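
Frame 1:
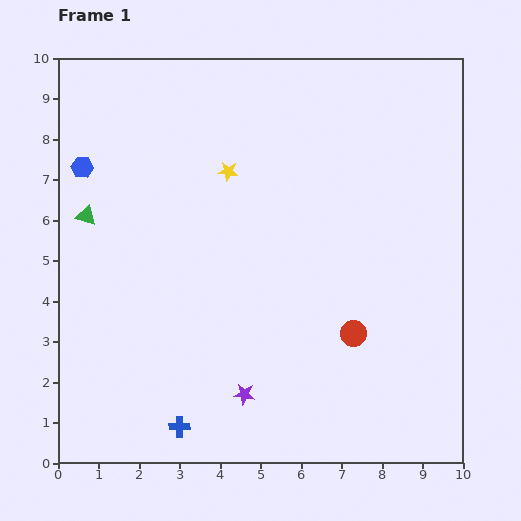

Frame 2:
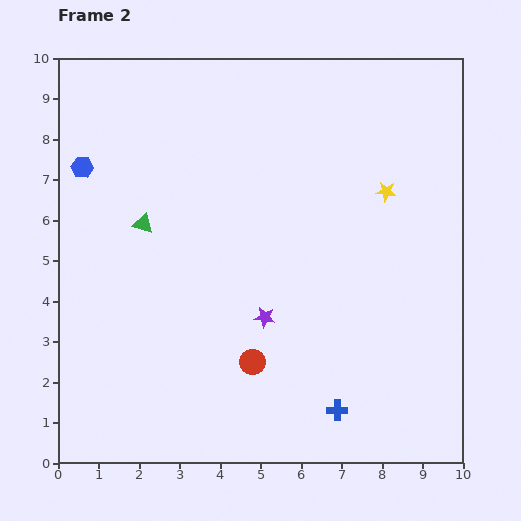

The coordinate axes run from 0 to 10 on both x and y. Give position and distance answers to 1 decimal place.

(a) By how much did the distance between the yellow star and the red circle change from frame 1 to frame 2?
+0.2

Distance in frame 1: 5.1. Distance in frame 2: 5.3.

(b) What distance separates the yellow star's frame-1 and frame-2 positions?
3.9

The yellow star moved from (4.2, 7.2) to (8.1, 6.7), a distance of √(3.9² + 0.5²) ≈ 3.9.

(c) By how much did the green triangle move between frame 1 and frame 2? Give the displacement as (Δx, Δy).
(1.4, -0.2)

The green triangle was at (0.7, 6.1) in frame 1 and (2.1, 5.9) in frame 2.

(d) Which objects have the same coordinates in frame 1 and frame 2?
the blue hexagon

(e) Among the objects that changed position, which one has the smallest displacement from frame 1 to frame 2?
the green triangle

(moved 1.4)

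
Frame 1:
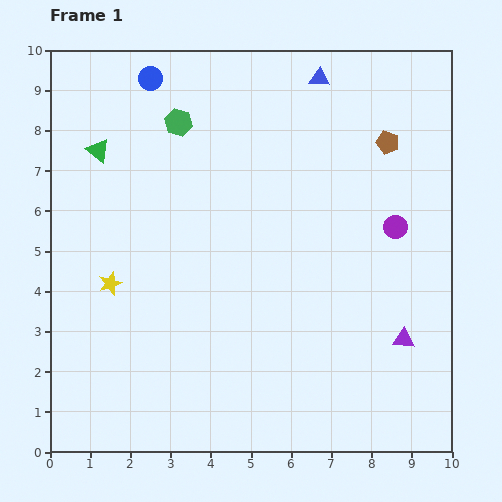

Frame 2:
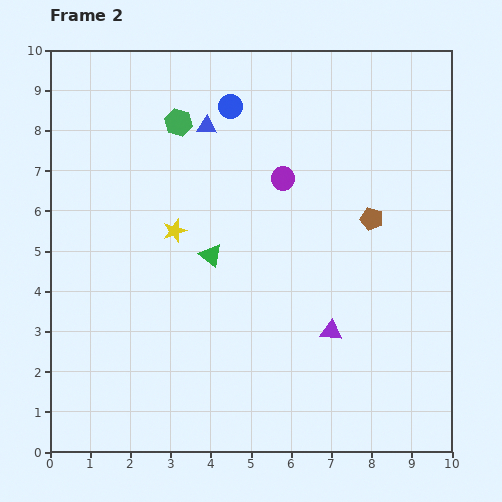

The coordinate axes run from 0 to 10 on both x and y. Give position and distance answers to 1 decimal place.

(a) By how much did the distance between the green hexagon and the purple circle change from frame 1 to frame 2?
-3.0

Distance in frame 1: 6.0. Distance in frame 2: 3.0.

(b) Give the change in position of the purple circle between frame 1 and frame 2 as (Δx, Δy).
(-2.8, 1.2)

The purple circle was at (8.6, 5.6) in frame 1 and (5.8, 6.8) in frame 2.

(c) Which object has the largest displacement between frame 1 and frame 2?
the green triangle

(moved 3.8; next 3.0)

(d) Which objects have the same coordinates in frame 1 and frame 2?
the green hexagon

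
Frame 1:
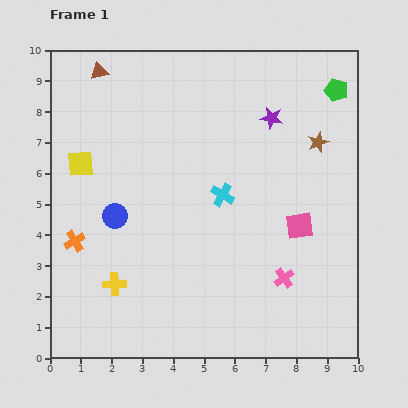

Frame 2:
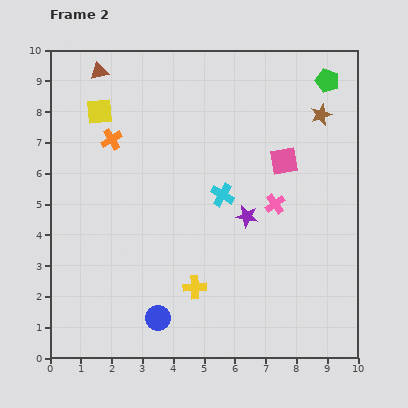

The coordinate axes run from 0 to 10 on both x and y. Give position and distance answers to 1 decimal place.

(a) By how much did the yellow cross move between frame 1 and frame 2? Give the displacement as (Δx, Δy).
(2.6, -0.1)

The yellow cross was at (2.1, 2.4) in frame 1 and (4.7, 2.3) in frame 2.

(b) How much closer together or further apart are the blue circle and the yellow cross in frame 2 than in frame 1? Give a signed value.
-0.6

Distance in frame 1: 2.2. Distance in frame 2: 1.6.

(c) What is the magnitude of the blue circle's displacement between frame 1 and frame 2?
3.6

The blue circle moved from (2.1, 4.6) to (3.5, 1.3), a distance of √(1.4² + 3.3²) ≈ 3.6.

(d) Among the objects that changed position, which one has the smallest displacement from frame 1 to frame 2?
the green pentagon

(moved 0.4)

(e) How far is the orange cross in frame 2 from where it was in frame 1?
3.5

The orange cross moved from (0.8, 3.8) to (2.0, 7.1), a distance of √(1.2² + 3.3²) ≈ 3.5.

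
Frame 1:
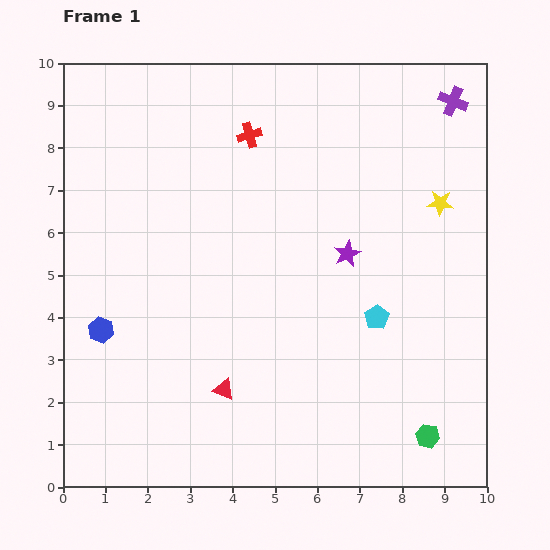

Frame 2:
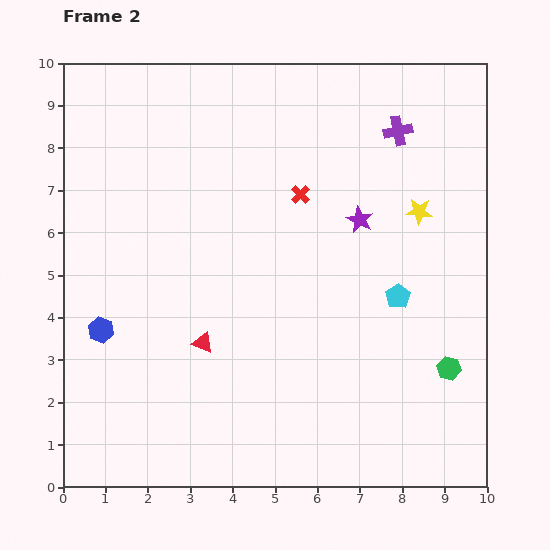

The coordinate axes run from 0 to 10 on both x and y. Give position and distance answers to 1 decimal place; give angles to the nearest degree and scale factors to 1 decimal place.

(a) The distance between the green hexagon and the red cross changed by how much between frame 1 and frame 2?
-2.8

Distance in frame 1: 8.2. Distance in frame 2: 5.4.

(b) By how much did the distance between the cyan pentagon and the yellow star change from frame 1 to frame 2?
-1.0

Distance in frame 1: 3.1. Distance in frame 2: 2.1.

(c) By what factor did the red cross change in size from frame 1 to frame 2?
0.8×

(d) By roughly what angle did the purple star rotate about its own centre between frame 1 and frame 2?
20° counter-clockwise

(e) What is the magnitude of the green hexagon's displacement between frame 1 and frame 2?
1.7

The green hexagon moved from (8.6, 1.2) to (9.1, 2.8), a distance of √(0.5² + 1.6²) ≈ 1.7.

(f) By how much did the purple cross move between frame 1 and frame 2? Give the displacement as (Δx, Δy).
(-1.3, -0.7)

The purple cross was at (9.2, 9.1) in frame 1 and (7.9, 8.4) in frame 2.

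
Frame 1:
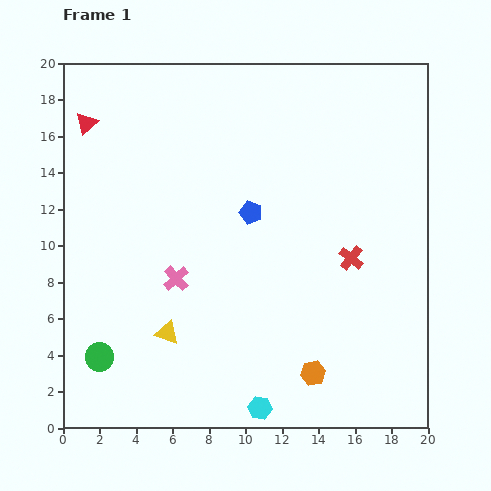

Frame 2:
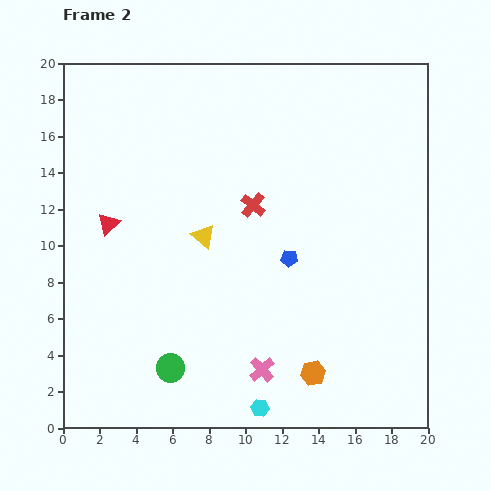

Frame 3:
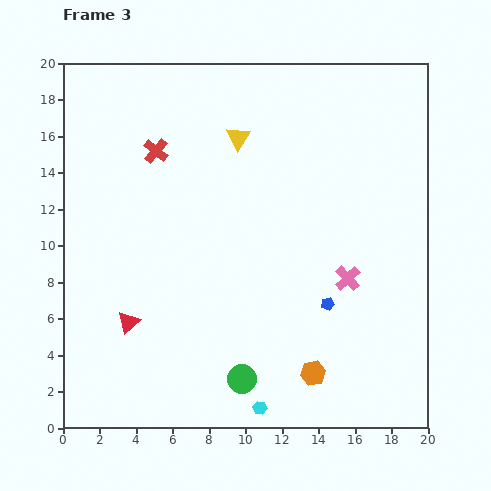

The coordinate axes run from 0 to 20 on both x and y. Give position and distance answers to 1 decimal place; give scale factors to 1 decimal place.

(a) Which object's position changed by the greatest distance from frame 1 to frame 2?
the pink cross

(moved 6.9; next 6.1)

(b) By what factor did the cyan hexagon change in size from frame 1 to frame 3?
0.6×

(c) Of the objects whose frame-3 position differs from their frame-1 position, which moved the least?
the blue pentagon

(moved 6.5)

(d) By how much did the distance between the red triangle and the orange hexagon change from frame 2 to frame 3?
-3.4

Distance in frame 2: 13.9. Distance in frame 3: 10.5.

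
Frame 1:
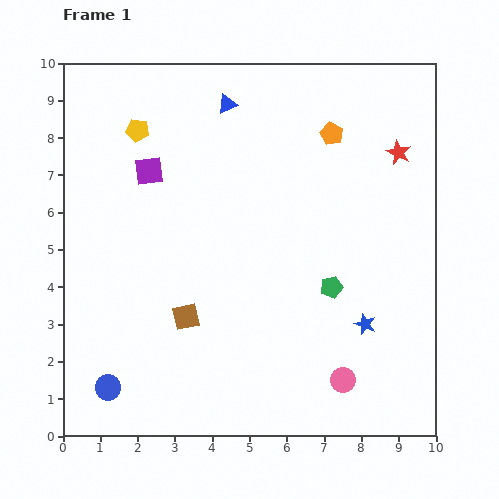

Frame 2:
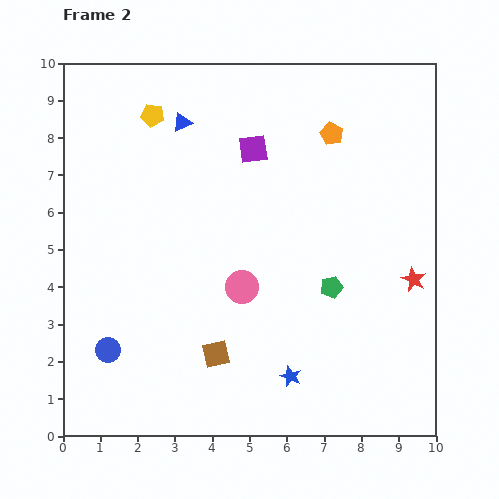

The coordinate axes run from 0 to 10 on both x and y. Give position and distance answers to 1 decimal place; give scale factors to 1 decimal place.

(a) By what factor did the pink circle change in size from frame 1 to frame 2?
1.3×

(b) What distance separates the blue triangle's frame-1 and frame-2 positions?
1.3

The blue triangle moved from (4.4, 8.9) to (3.2, 8.4), a distance of √(1.2² + 0.5²) ≈ 1.3.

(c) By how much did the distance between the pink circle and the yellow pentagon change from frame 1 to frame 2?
-3.5

Distance in frame 1: 8.7. Distance in frame 2: 5.2.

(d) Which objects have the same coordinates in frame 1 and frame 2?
the orange pentagon, the green pentagon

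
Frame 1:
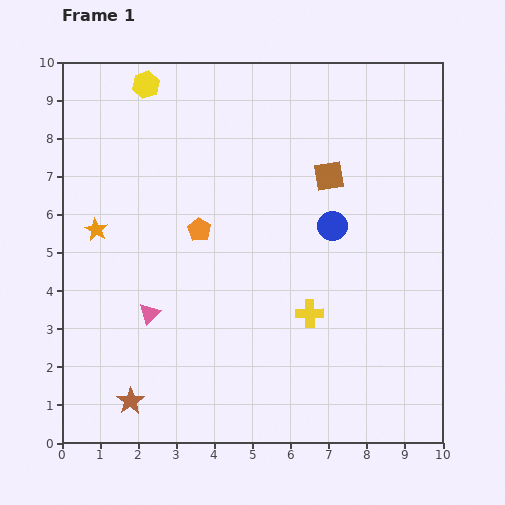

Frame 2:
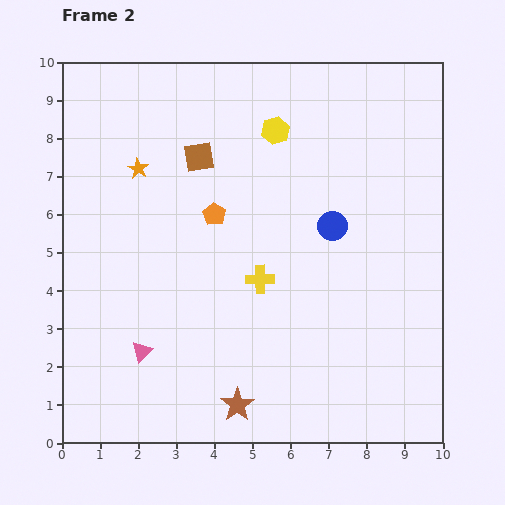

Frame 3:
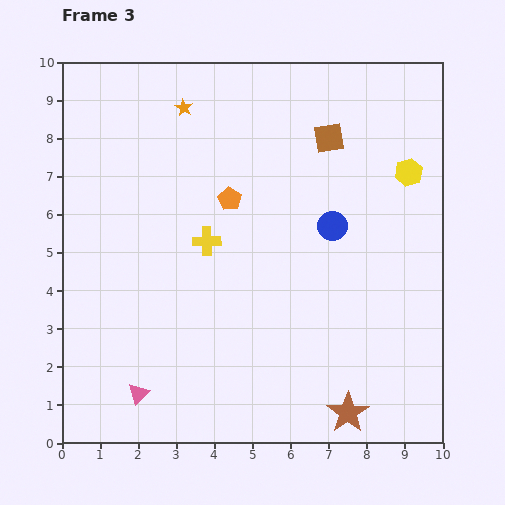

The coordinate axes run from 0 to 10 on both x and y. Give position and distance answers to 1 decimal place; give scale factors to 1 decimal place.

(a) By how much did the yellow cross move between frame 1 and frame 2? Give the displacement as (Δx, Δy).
(-1.3, 0.9)

The yellow cross was at (6.5, 3.4) in frame 1 and (5.2, 4.3) in frame 2.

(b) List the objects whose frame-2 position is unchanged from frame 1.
the blue circle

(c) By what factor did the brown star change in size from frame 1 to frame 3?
1.5×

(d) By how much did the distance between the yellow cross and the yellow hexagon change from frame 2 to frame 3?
+1.7

Distance in frame 2: 3.9. Distance in frame 3: 5.6.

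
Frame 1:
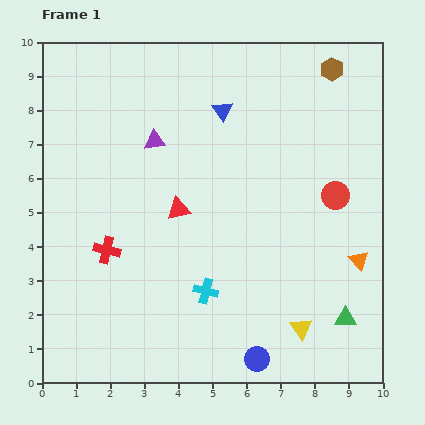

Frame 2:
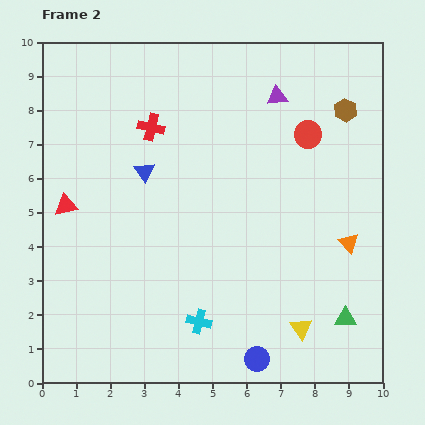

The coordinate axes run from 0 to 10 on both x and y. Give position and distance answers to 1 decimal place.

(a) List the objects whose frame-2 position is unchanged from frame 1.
the blue circle, the yellow triangle, the green triangle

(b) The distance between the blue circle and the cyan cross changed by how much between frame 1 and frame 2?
-0.5

Distance in frame 1: 2.5. Distance in frame 2: 2.0.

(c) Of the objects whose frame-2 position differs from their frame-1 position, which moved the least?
the orange triangle

(moved 0.6)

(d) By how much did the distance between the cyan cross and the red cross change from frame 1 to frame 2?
+2.8

Distance in frame 1: 3.1. Distance in frame 2: 5.9.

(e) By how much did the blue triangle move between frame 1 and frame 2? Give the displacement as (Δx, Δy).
(-2.3, -1.8)

The blue triangle was at (5.3, 8.0) in frame 1 and (3.0, 6.2) in frame 2.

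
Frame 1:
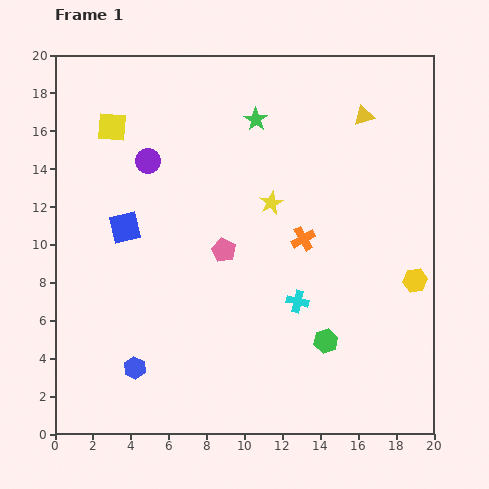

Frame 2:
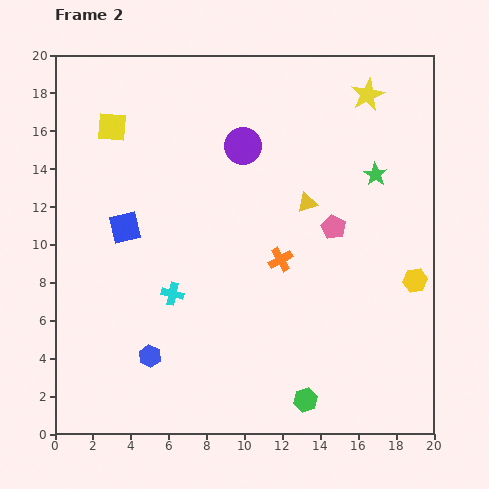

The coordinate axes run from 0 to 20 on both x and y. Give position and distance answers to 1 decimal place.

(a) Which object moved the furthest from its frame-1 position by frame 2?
the yellow star

(moved 7.6; next 6.9)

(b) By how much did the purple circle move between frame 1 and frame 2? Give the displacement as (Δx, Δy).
(5.0, 0.8)

The purple circle was at (4.9, 14.4) in frame 1 and (9.9, 15.2) in frame 2.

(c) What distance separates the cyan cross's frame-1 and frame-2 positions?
6.6

The cyan cross moved from (12.8, 7.0) to (6.2, 7.4), a distance of √(6.6² + 0.4²) ≈ 6.6.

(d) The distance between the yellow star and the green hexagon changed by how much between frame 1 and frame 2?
+8.5

Distance in frame 1: 7.9. Distance in frame 2: 16.4.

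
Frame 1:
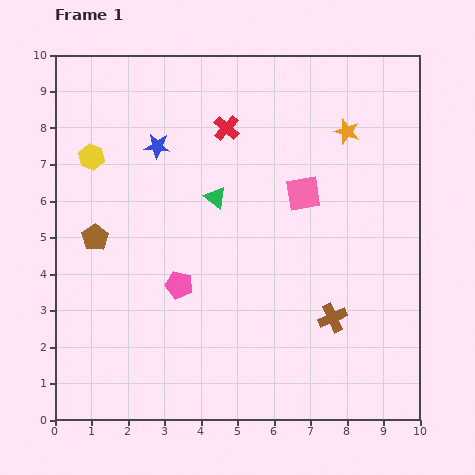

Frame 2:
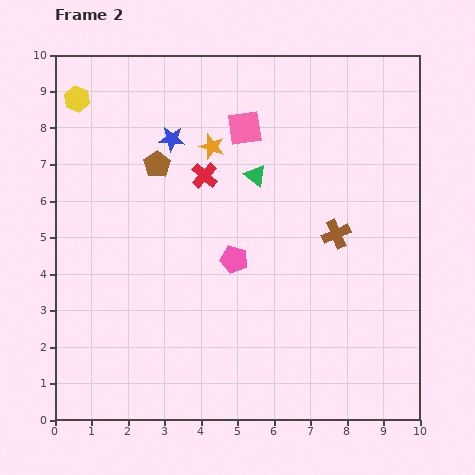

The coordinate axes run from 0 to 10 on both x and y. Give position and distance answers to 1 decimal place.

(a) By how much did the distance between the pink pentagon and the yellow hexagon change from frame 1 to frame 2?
+2.0

Distance in frame 1: 4.2. Distance in frame 2: 6.2.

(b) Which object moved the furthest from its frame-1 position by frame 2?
the orange star

(moved 3.7; next 2.6)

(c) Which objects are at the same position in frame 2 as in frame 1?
none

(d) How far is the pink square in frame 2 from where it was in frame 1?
2.4

The pink square moved from (6.8, 6.2) to (5.2, 8.0), a distance of √(1.6² + 1.8²) ≈ 2.4.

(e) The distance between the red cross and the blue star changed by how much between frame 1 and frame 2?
-0.7

Distance in frame 1: 2.0. Distance in frame 2: 1.3.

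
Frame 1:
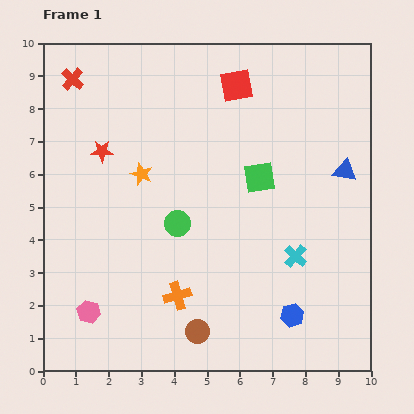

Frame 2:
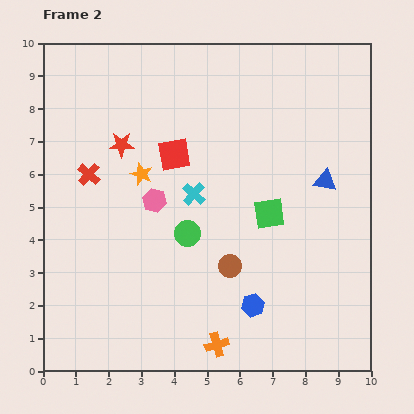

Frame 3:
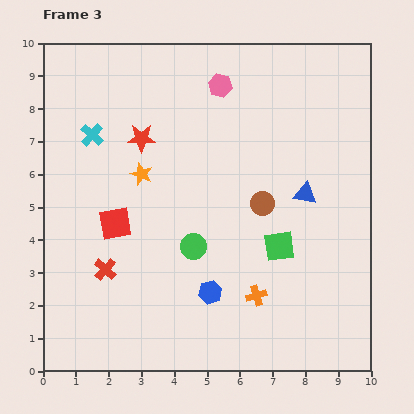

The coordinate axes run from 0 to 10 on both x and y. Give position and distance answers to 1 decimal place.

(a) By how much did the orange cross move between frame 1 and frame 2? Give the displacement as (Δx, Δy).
(1.2, -1.5)

The orange cross was at (4.1, 2.3) in frame 1 and (5.3, 0.8) in frame 2.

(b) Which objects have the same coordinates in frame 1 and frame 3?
the orange star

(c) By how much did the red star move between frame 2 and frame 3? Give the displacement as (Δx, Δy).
(0.6, 0.2)

The red star was at (2.4, 6.9) in frame 2 and (3.0, 7.1) in frame 3.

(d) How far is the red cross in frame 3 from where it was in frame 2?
2.9

The red cross moved from (1.4, 6.0) to (1.9, 3.1), a distance of √(0.5² + 2.9²) ≈ 2.9.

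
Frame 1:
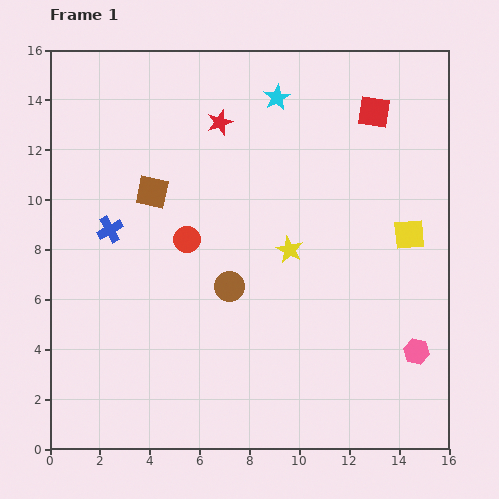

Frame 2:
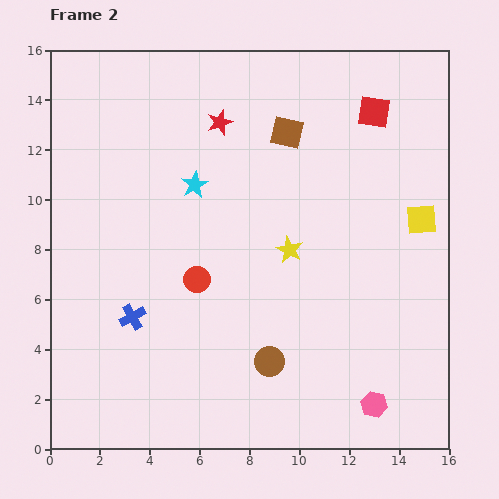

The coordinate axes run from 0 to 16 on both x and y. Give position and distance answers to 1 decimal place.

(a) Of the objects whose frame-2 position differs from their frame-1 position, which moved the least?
the yellow square

(moved 0.8)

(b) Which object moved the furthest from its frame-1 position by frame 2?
the brown square

(moved 5.9; next 4.8)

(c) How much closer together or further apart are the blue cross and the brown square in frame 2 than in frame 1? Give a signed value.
+7.4

Distance in frame 1: 2.3. Distance in frame 2: 9.7.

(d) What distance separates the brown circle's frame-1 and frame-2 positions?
3.4

The brown circle moved from (7.2, 6.5) to (8.8, 3.5), a distance of √(1.6² + 3.0²) ≈ 3.4.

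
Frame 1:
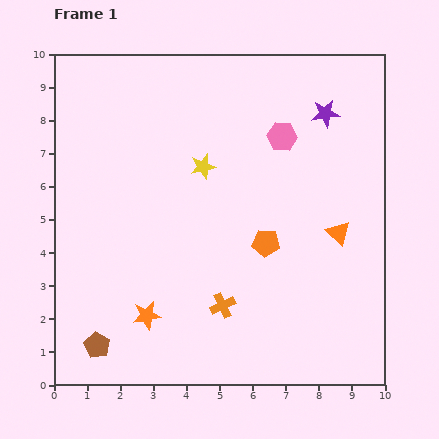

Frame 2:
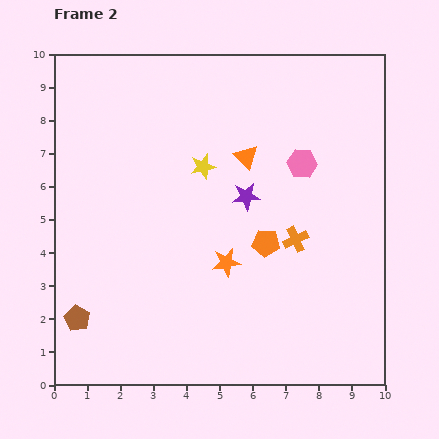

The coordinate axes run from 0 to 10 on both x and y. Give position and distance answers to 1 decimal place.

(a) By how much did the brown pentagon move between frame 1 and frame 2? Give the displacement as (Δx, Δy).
(-0.6, 0.8)

The brown pentagon was at (1.3, 1.2) in frame 1 and (0.7, 2.0) in frame 2.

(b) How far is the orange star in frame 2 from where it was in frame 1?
2.9

The orange star moved from (2.8, 2.1) to (5.2, 3.7), a distance of √(2.4² + 1.6²) ≈ 2.9.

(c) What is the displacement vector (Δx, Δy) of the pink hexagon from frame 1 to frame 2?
(0.6, -0.8)

The pink hexagon was at (6.9, 7.5) in frame 1 and (7.5, 6.7) in frame 2.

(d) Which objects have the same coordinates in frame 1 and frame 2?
the yellow star, the orange pentagon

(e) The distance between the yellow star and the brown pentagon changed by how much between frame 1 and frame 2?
-0.3

Distance in frame 1: 6.3. Distance in frame 2: 6.0.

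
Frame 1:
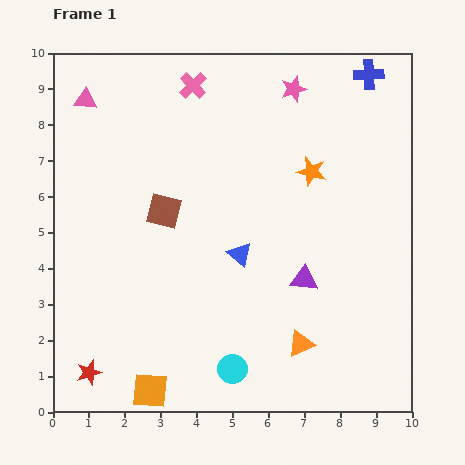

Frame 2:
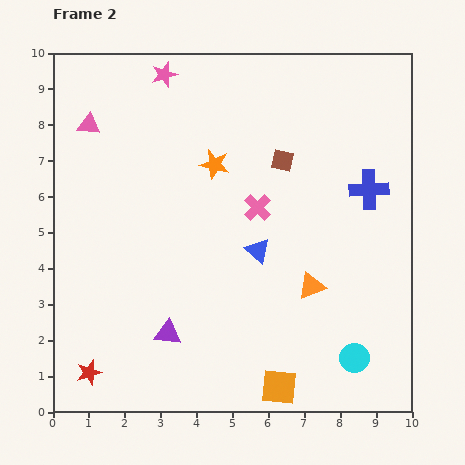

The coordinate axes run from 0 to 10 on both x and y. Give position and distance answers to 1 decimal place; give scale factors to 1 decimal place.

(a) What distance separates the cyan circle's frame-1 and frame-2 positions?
3.4

The cyan circle moved from (5.0, 1.2) to (8.4, 1.5), a distance of √(3.4² + 0.3²) ≈ 3.4.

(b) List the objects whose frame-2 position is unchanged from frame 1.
the red star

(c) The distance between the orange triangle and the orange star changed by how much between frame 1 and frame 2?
-0.5

Distance in frame 1: 4.8. Distance in frame 2: 4.3.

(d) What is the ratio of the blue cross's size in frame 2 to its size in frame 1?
1.3×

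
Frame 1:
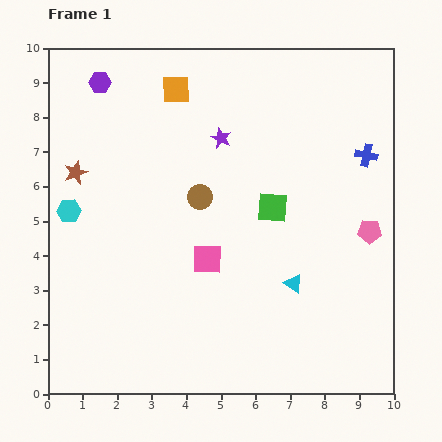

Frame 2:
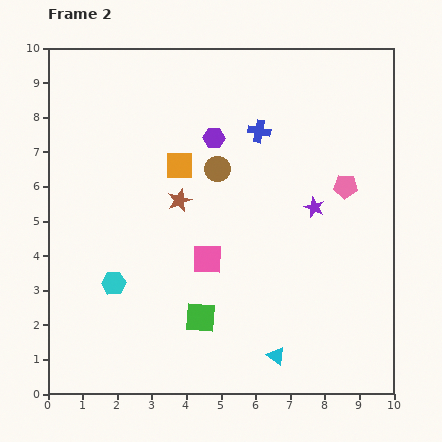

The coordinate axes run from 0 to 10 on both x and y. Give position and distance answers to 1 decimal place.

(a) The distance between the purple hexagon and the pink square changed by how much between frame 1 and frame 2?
-2.5

Distance in frame 1: 6.0. Distance in frame 2: 3.5.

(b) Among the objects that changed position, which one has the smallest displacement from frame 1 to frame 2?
the brown circle

(moved 0.9)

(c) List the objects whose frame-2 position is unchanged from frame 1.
the pink square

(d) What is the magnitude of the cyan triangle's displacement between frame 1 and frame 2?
2.2

The cyan triangle moved from (7.1, 3.2) to (6.6, 1.1), a distance of √(0.5² + 2.1²) ≈ 2.2.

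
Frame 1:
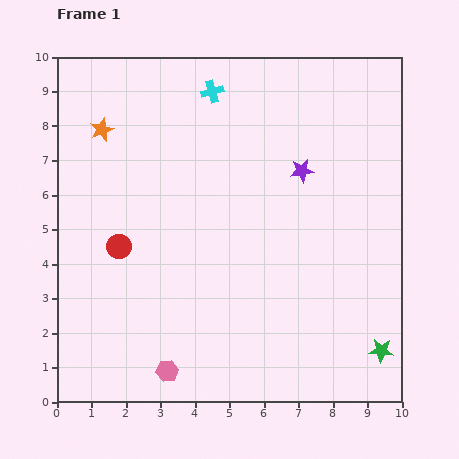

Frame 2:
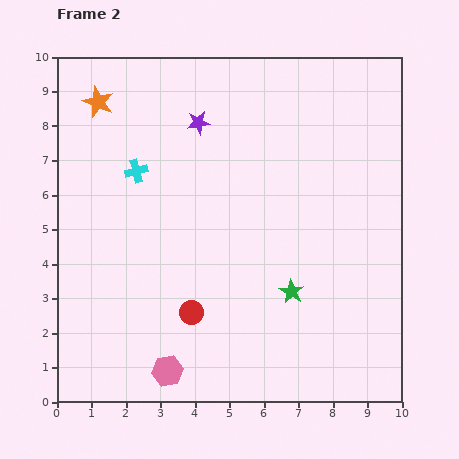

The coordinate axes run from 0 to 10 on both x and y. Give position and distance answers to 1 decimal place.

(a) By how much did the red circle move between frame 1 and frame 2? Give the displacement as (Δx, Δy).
(2.1, -1.9)

The red circle was at (1.8, 4.5) in frame 1 and (3.9, 2.6) in frame 2.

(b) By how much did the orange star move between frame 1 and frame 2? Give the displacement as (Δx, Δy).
(-0.1, 0.8)

The orange star was at (1.3, 7.9) in frame 1 and (1.2, 8.7) in frame 2.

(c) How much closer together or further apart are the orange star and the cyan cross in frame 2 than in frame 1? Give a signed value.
-1.1

Distance in frame 1: 3.4. Distance in frame 2: 2.3.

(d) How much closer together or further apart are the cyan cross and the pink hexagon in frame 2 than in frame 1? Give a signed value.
-2.3

Distance in frame 1: 8.2. Distance in frame 2: 5.9.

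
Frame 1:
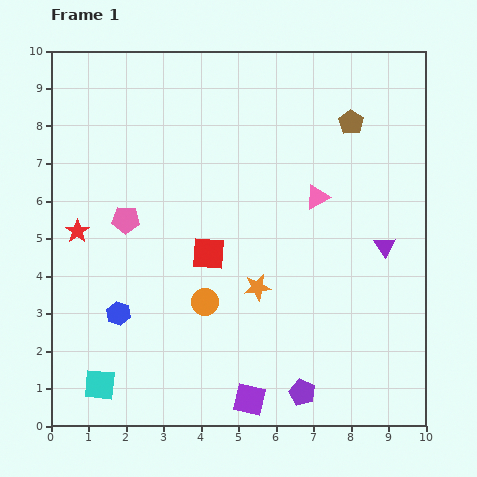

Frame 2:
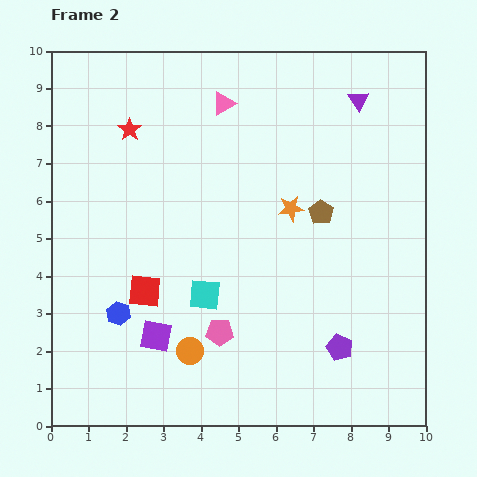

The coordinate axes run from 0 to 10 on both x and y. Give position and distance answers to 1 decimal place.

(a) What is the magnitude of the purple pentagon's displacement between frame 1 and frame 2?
1.6

The purple pentagon moved from (6.7, 0.9) to (7.7, 2.1), a distance of √(1.0² + 1.2²) ≈ 1.6.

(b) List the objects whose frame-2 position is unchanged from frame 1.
the blue hexagon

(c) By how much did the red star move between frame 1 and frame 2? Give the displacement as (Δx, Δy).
(1.4, 2.7)

The red star was at (0.7, 5.2) in frame 1 and (2.1, 7.9) in frame 2.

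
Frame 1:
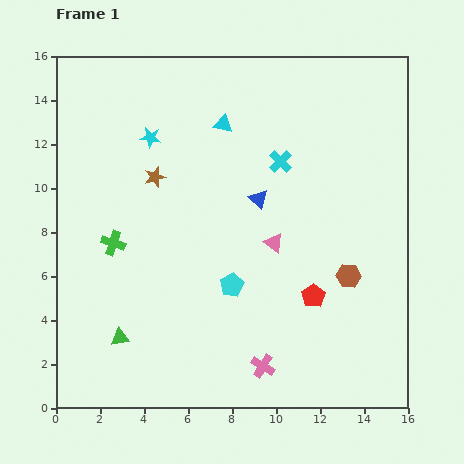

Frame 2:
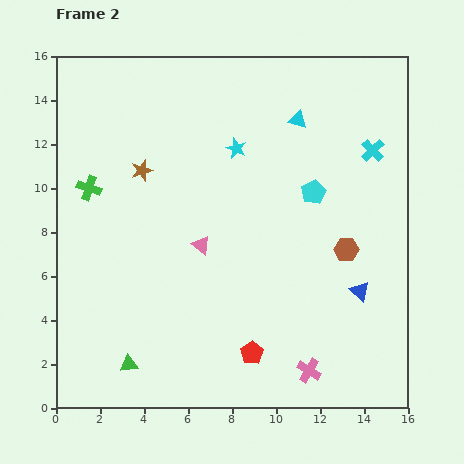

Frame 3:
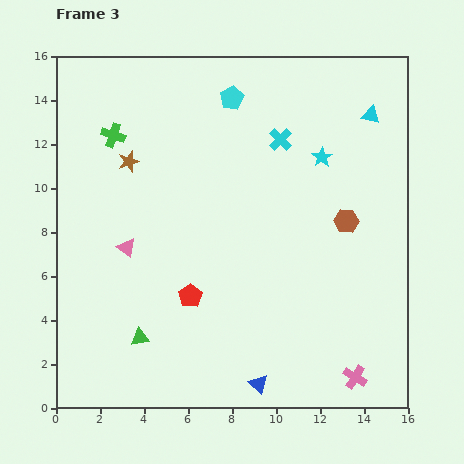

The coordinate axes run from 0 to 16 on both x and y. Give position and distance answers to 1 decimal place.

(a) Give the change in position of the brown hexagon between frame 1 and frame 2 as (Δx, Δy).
(-0.1, 1.2)

The brown hexagon was at (13.3, 6.0) in frame 1 and (13.2, 7.2) in frame 2.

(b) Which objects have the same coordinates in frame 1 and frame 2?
none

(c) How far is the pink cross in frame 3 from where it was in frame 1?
4.2

The pink cross moved from (9.4, 1.9) to (13.6, 1.4), a distance of √(4.2² + 0.5²) ≈ 4.2.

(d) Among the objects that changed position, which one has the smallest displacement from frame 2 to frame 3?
the brown star

(moved 0.7)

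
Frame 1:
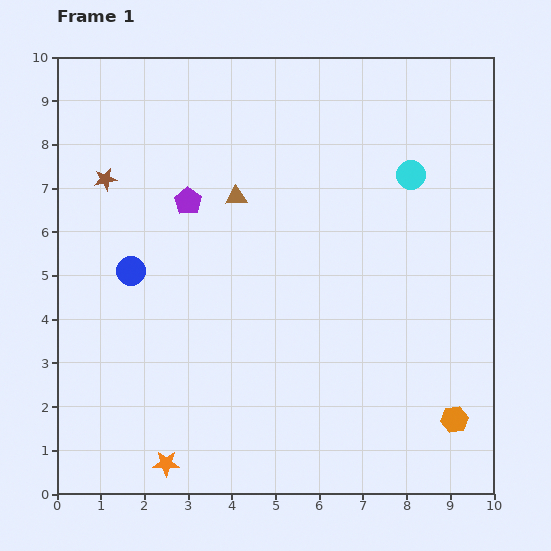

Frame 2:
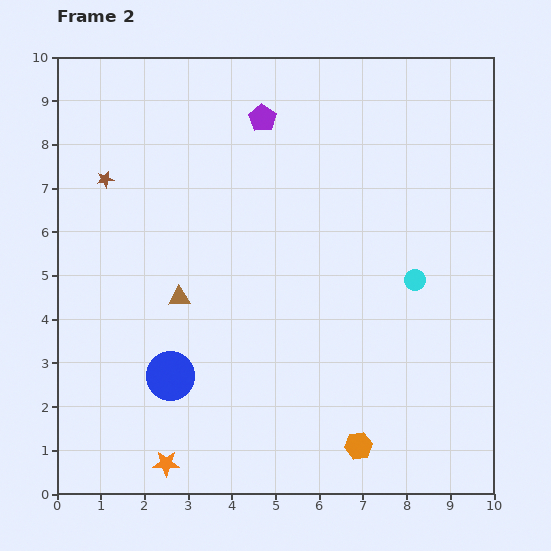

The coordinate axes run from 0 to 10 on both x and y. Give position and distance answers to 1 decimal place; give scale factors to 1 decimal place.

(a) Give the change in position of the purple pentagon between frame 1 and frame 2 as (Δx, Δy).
(1.7, 1.9)

The purple pentagon was at (3.0, 6.7) in frame 1 and (4.7, 8.6) in frame 2.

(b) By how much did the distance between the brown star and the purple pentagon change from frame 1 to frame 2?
+1.9

Distance in frame 1: 2.0. Distance in frame 2: 3.9.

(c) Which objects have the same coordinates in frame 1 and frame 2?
the orange star, the brown star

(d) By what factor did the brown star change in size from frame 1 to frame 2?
0.7×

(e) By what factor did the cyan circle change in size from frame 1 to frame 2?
0.7×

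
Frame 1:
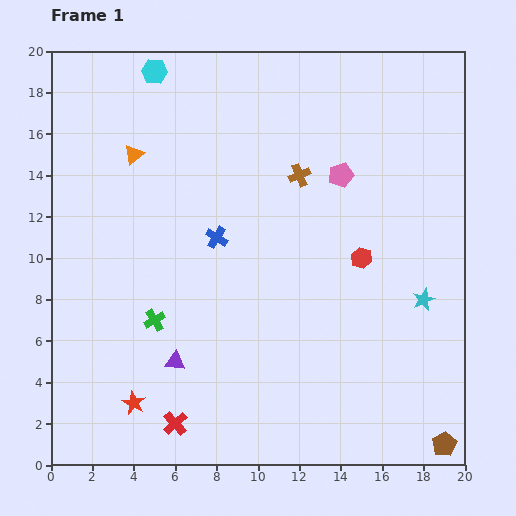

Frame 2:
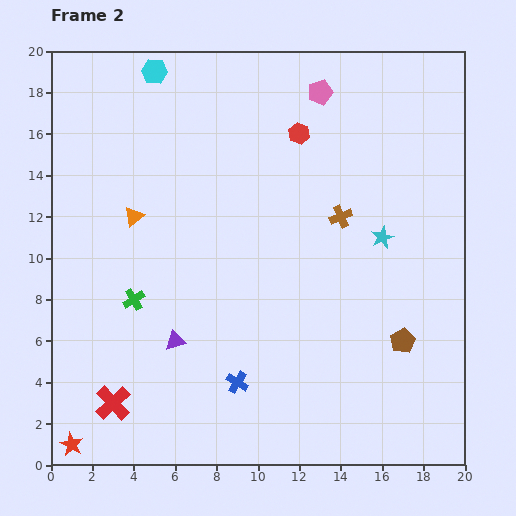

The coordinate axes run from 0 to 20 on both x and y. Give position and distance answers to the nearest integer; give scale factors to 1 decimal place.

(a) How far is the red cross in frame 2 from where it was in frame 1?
3

The red cross moved from (6, 2) to (3, 3), a distance of √(3² + 1²) ≈ 3.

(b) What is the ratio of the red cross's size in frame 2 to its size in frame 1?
1.4×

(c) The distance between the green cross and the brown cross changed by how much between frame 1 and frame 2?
+1

Distance in frame 1: 10. Distance in frame 2: 11.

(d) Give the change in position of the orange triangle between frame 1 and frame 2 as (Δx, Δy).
(0, -3)

The orange triangle was at (4, 15) in frame 1 and (4, 12) in frame 2.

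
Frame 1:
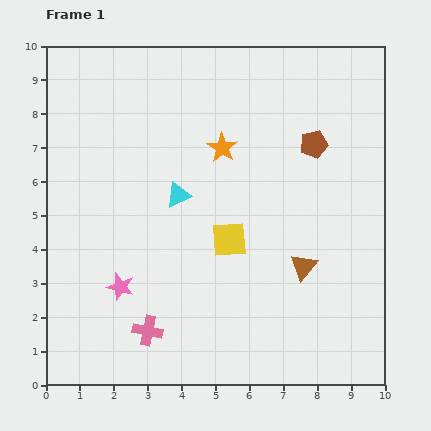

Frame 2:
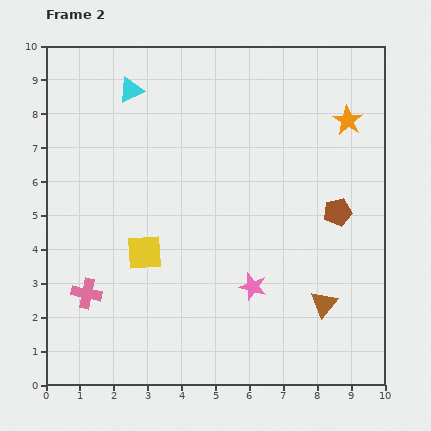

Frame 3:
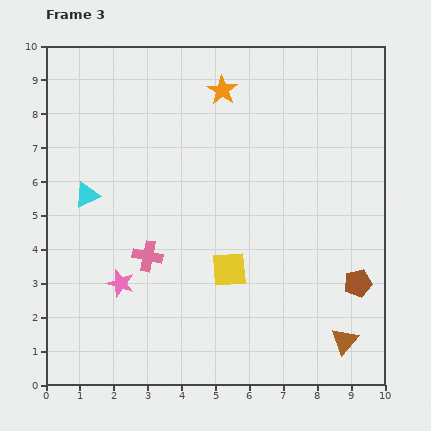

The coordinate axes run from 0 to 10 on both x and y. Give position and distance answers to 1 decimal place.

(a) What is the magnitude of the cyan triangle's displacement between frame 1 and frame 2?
3.4

The cyan triangle moved from (3.9, 5.6) to (2.5, 8.7), a distance of √(1.4² + 3.1²) ≈ 3.4.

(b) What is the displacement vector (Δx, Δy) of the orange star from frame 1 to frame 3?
(0.0, 1.7)

The orange star was at (5.2, 7.0) in frame 1 and (5.2, 8.7) in frame 3.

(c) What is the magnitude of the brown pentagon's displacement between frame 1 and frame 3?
4.3

The brown pentagon moved from (7.9, 7.1) to (9.2, 3.0), a distance of √(1.3² + 4.1²) ≈ 4.3.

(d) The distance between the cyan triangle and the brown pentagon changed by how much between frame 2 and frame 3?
+1.3

Distance in frame 2: 7.1. Distance in frame 3: 8.4.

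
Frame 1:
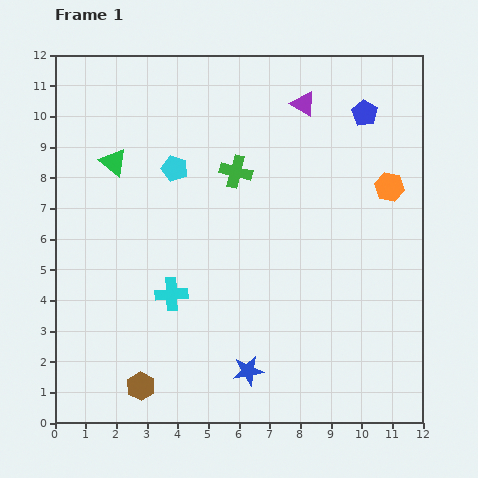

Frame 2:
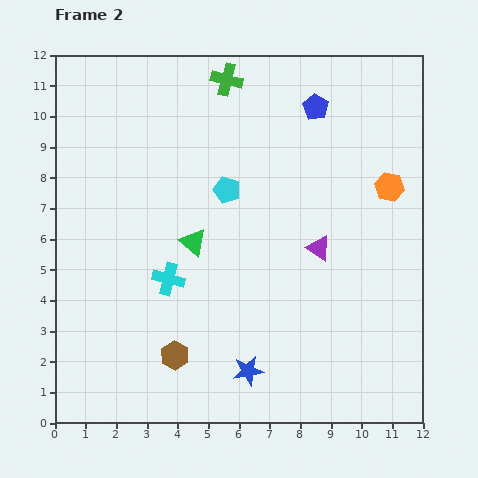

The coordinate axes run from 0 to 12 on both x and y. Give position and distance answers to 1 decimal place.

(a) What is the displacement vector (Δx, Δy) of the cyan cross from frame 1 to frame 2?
(-0.1, 0.5)

The cyan cross was at (3.8, 4.2) in frame 1 and (3.7, 4.7) in frame 2.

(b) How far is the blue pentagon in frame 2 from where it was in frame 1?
1.6

The blue pentagon moved from (10.1, 10.1) to (8.5, 10.3), a distance of √(1.6² + 0.2²) ≈ 1.6.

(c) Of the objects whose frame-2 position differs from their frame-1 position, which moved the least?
the cyan cross

(moved 0.5)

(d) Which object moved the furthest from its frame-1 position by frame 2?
the purple triangle

(moved 4.7; next 3.7)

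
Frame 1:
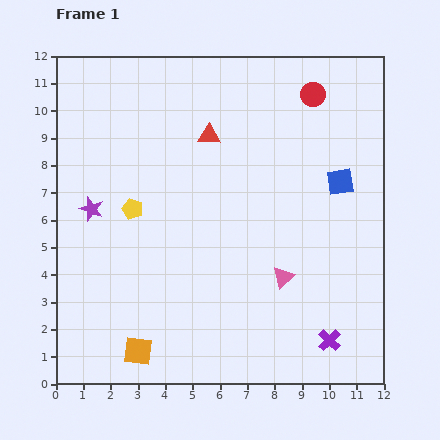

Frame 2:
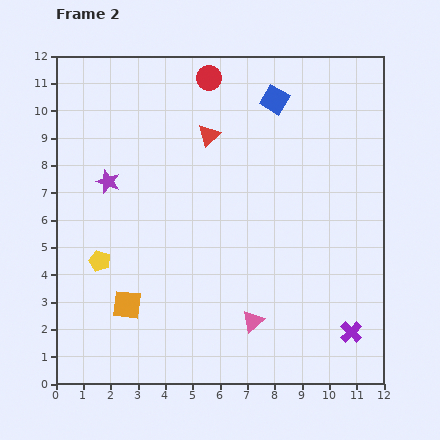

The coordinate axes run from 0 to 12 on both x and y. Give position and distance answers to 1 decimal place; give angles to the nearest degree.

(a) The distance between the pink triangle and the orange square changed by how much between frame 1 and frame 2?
-1.3

Distance in frame 1: 5.9. Distance in frame 2: 4.6.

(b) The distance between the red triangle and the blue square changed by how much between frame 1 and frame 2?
-2.4

Distance in frame 1: 5.1. Distance in frame 2: 2.7.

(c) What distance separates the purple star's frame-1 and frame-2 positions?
1.2

The purple star moved from (1.3, 6.4) to (1.9, 7.4), a distance of √(0.6² + 1.0²) ≈ 1.2.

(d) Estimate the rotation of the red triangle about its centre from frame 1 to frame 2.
48° counter-clockwise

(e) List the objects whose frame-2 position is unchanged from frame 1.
the red triangle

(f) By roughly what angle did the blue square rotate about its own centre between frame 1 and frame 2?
40° clockwise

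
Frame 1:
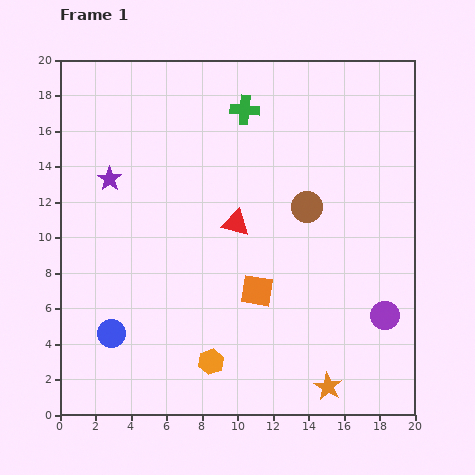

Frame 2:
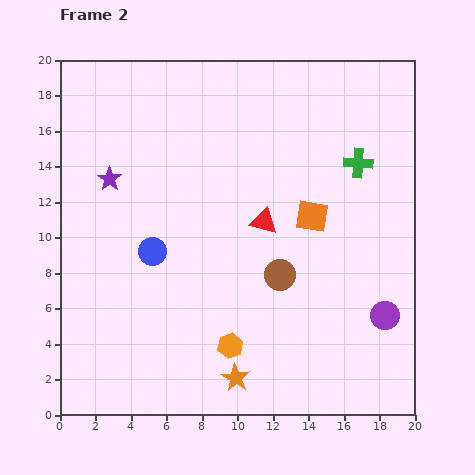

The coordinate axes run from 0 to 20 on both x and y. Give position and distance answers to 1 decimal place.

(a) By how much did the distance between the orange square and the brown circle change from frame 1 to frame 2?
-1.7

Distance in frame 1: 5.5. Distance in frame 2: 3.8.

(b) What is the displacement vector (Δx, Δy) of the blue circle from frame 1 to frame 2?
(2.3, 4.6)

The blue circle was at (2.9, 4.6) in frame 1 and (5.2, 9.2) in frame 2.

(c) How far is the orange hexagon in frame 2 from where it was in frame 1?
1.4

The orange hexagon moved from (8.5, 3.0) to (9.6, 3.9), a distance of √(1.1² + 0.9²) ≈ 1.4.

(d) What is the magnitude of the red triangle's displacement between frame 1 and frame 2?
1.6

The red triangle moved from (9.9, 10.8) to (11.5, 10.9), a distance of √(1.6² + 0.1²) ≈ 1.6.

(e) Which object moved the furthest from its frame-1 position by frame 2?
the green cross

(moved 7.1; next 5.2)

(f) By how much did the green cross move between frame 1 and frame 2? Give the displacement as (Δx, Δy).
(6.4, -3.0)

The green cross was at (10.4, 17.2) in frame 1 and (16.8, 14.2) in frame 2.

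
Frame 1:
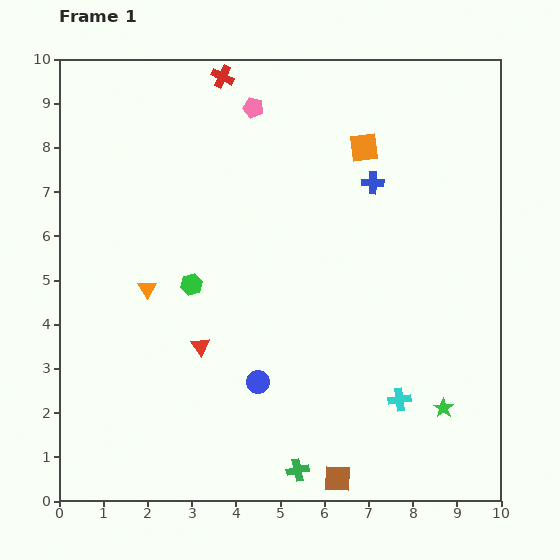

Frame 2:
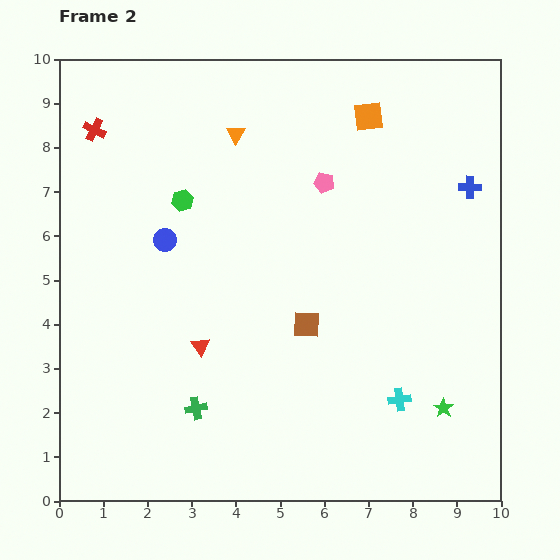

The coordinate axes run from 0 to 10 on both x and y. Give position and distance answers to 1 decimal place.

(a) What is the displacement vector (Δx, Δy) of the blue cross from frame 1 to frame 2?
(2.2, -0.1)

The blue cross was at (7.1, 7.2) in frame 1 and (9.3, 7.1) in frame 2.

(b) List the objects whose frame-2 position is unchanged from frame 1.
the cyan cross, the red triangle, the green star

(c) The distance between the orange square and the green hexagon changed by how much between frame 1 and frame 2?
-0.4

Distance in frame 1: 5.0. Distance in frame 2: 4.6.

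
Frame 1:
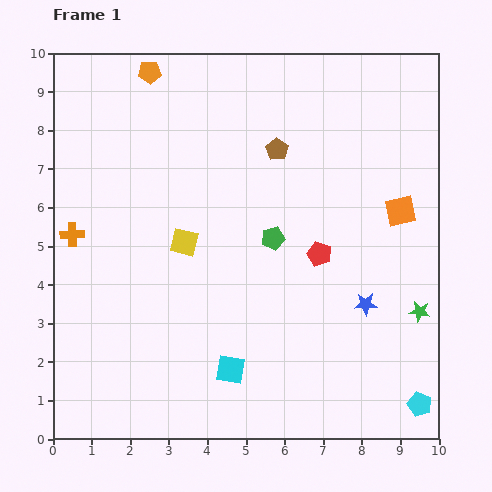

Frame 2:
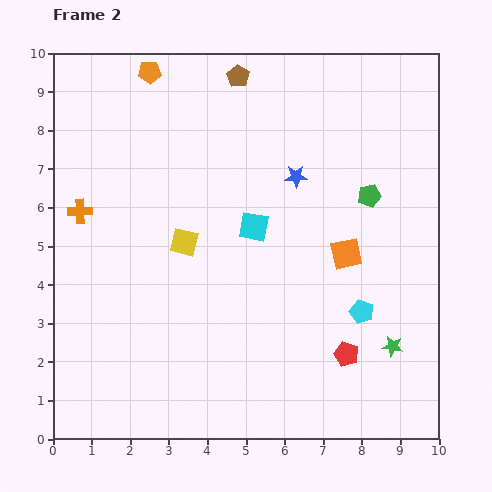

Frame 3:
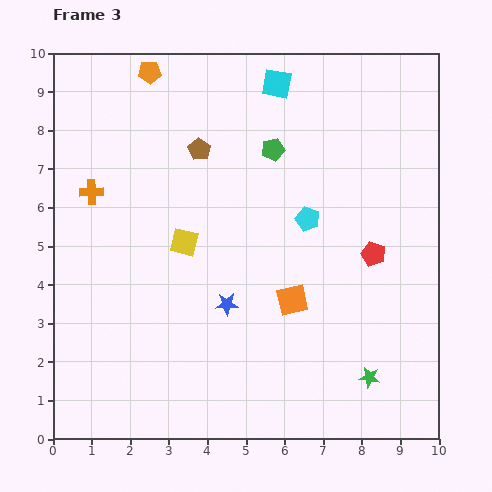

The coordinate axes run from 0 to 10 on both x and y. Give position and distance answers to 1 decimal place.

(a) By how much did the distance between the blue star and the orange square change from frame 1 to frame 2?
-0.2

Distance in frame 1: 2.6. Distance in frame 2: 2.4.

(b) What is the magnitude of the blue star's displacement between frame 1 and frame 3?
3.6

The blue star moved from (8.1, 3.5) to (4.5, 3.5), a distance of √(3.6² + 0.0²) ≈ 3.6.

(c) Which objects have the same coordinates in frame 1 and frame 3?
the orange pentagon, the yellow square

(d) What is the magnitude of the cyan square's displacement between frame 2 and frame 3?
3.7

The cyan square moved from (5.2, 5.5) to (5.8, 9.2), a distance of √(0.6² + 3.7²) ≈ 3.7.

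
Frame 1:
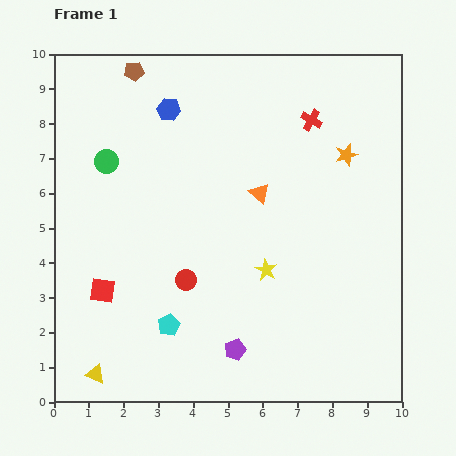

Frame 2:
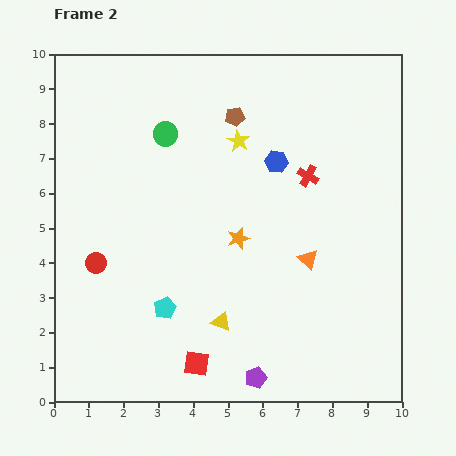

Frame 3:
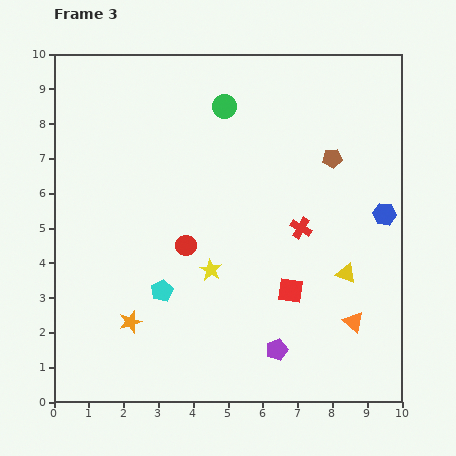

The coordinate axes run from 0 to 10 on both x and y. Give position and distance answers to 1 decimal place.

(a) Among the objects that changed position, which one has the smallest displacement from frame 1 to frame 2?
the cyan pentagon

(moved 0.5)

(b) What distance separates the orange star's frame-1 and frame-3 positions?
7.8

The orange star moved from (8.4, 7.1) to (2.2, 2.3), a distance of √(6.2² + 4.8²) ≈ 7.8.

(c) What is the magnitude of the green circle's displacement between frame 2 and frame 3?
1.9

The green circle moved from (3.2, 7.7) to (4.9, 8.5), a distance of √(1.7² + 0.8²) ≈ 1.9.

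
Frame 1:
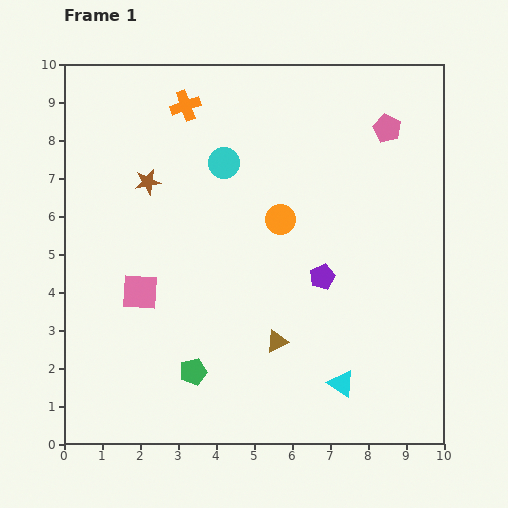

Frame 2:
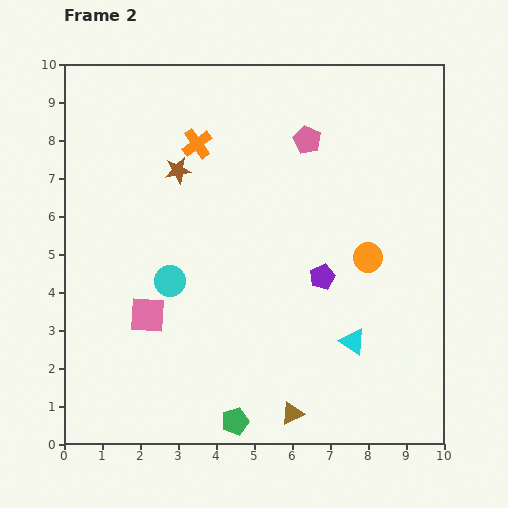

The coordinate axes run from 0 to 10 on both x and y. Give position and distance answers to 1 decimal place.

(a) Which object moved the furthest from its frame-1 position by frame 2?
the cyan circle

(moved 3.4; next 2.5)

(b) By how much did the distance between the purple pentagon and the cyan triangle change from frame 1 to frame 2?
-0.9

Distance in frame 1: 2.8. Distance in frame 2: 1.9.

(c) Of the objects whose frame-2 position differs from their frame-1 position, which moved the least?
the pink square

(moved 0.6)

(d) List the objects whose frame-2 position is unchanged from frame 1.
the purple pentagon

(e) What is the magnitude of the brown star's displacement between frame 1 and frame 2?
0.9

The brown star moved from (2.2, 6.9) to (3.0, 7.2), a distance of √(0.8² + 0.3²) ≈ 0.9.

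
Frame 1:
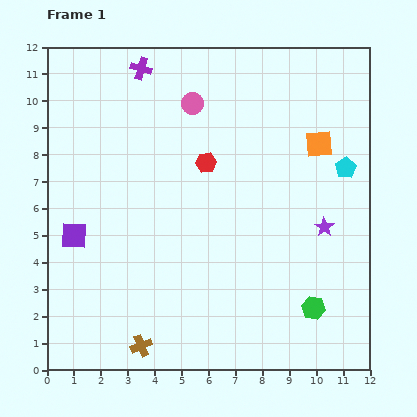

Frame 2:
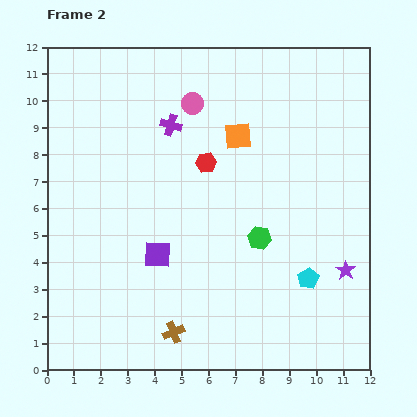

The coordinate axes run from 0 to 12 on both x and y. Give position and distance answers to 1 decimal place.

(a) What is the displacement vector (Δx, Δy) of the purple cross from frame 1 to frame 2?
(1.1, -2.1)

The purple cross was at (3.5, 11.2) in frame 1 and (4.6, 9.1) in frame 2.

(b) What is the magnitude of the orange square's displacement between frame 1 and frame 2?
3.0

The orange square moved from (10.1, 8.4) to (7.1, 8.7), a distance of √(3.0² + 0.3²) ≈ 3.0.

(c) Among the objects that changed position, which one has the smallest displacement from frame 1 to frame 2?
the brown cross

(moved 1.3)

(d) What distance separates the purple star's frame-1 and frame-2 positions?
1.8

The purple star moved from (10.3, 5.3) to (11.1, 3.7), a distance of √(0.8² + 1.6²) ≈ 1.8.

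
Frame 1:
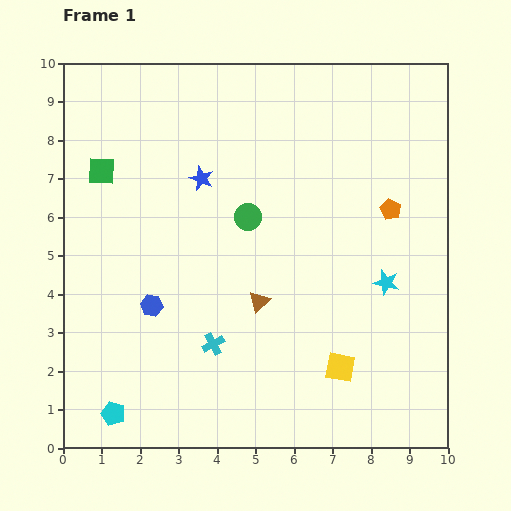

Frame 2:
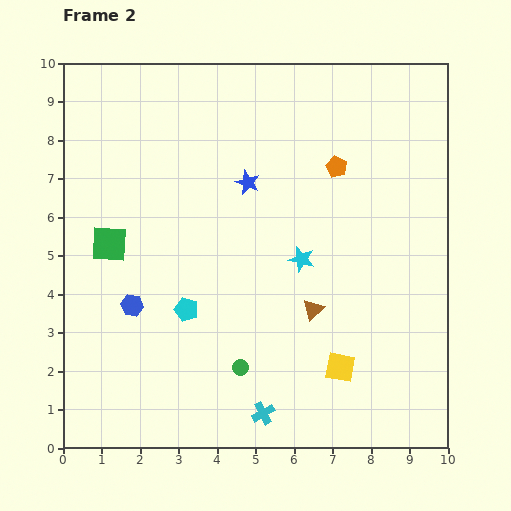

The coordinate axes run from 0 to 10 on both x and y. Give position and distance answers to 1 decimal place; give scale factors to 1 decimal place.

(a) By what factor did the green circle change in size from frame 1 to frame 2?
0.6×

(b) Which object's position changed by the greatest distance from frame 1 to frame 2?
the green circle

(moved 3.9; next 3.3)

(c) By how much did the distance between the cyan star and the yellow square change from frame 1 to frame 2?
+0.5

Distance in frame 1: 2.5. Distance in frame 2: 3.0.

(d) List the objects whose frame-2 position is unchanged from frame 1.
the yellow square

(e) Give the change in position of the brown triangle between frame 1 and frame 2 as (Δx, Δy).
(1.4, -0.2)

The brown triangle was at (5.1, 3.8) in frame 1 and (6.5, 3.6) in frame 2.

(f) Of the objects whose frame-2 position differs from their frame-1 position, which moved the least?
the blue hexagon

(moved 0.5)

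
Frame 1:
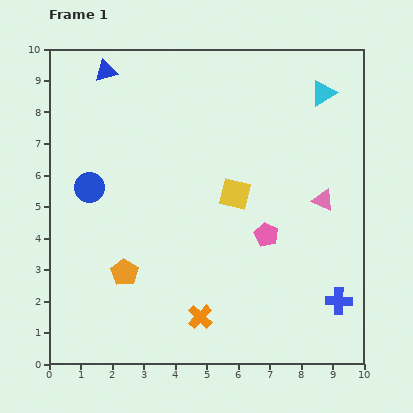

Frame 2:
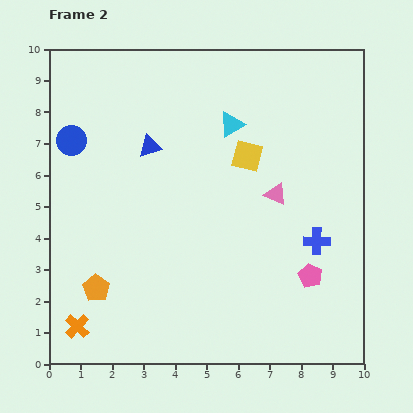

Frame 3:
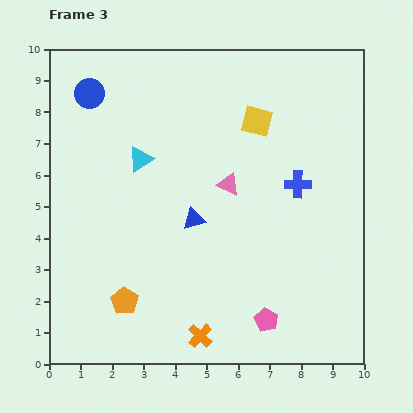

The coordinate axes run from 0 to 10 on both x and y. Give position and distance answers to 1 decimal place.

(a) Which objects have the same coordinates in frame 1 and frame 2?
none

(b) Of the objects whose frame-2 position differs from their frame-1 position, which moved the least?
the orange pentagon

(moved 1.0)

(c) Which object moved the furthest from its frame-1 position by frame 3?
the cyan triangle

(moved 6.2; next 5.5)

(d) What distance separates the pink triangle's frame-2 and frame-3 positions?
1.5

The pink triangle moved from (7.2, 5.4) to (5.7, 5.7), a distance of √(1.5² + 0.3²) ≈ 1.5.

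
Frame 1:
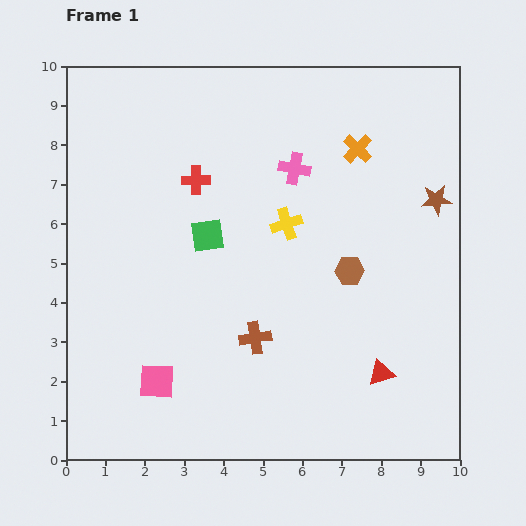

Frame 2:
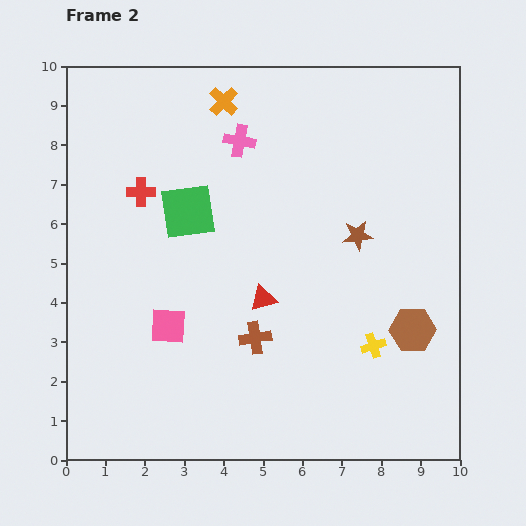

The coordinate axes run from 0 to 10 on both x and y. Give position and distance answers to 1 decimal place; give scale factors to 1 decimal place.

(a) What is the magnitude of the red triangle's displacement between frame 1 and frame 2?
3.6

The red triangle moved from (8.0, 2.2) to (5.0, 4.1), a distance of √(3.0² + 1.9²) ≈ 3.6.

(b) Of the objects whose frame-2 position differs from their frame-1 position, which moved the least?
the green square

(moved 0.8)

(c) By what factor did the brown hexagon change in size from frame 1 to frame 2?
1.6×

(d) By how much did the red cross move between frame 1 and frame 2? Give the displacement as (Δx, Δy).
(-1.4, -0.3)

The red cross was at (3.3, 7.1) in frame 1 and (1.9, 6.8) in frame 2.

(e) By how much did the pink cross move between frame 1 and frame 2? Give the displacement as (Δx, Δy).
(-1.4, 0.7)

The pink cross was at (5.8, 7.4) in frame 1 and (4.4, 8.1) in frame 2.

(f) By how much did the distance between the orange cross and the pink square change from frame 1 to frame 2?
-1.9

Distance in frame 1: 7.8. Distance in frame 2: 5.9.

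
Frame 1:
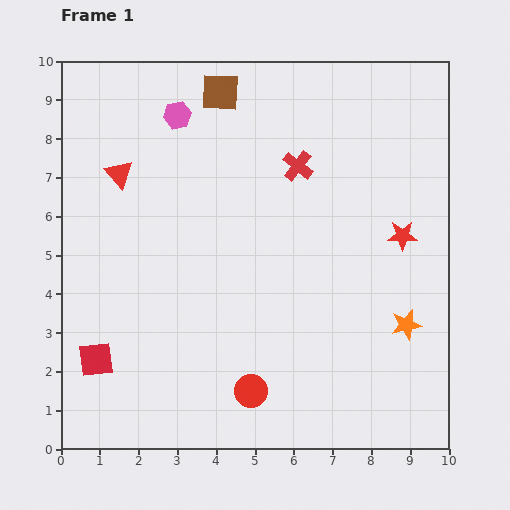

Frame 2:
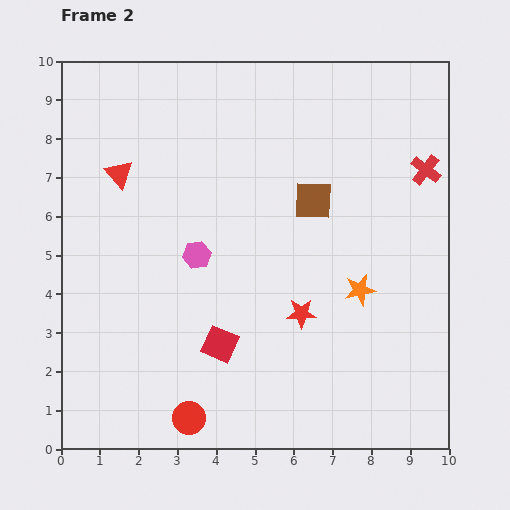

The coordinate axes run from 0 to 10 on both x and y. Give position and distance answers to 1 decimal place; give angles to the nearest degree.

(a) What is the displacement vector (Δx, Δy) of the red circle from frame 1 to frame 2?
(-1.6, -0.7)

The red circle was at (4.9, 1.5) in frame 1 and (3.3, 0.8) in frame 2.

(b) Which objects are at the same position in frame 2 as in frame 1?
the red triangle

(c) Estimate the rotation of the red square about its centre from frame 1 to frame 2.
30° clockwise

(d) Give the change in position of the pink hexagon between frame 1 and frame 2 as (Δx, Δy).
(0.5, -3.6)

The pink hexagon was at (3.0, 8.6) in frame 1 and (3.5, 5.0) in frame 2.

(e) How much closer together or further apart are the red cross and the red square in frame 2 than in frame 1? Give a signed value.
-0.2

Distance in frame 1: 7.2. Distance in frame 2: 7.0.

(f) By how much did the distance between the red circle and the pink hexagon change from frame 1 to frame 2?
-3.1

Distance in frame 1: 7.3. Distance in frame 2: 4.2.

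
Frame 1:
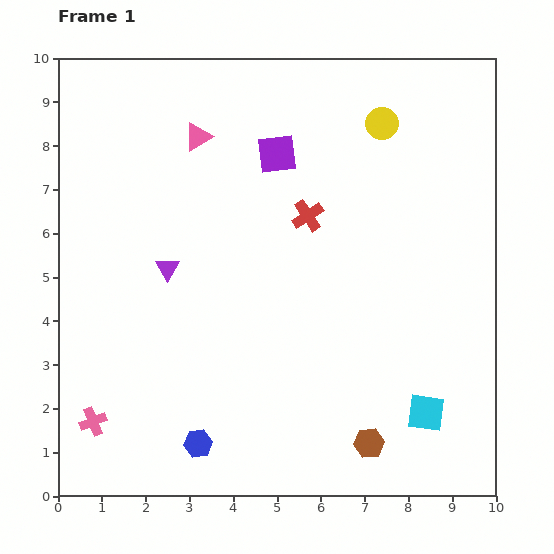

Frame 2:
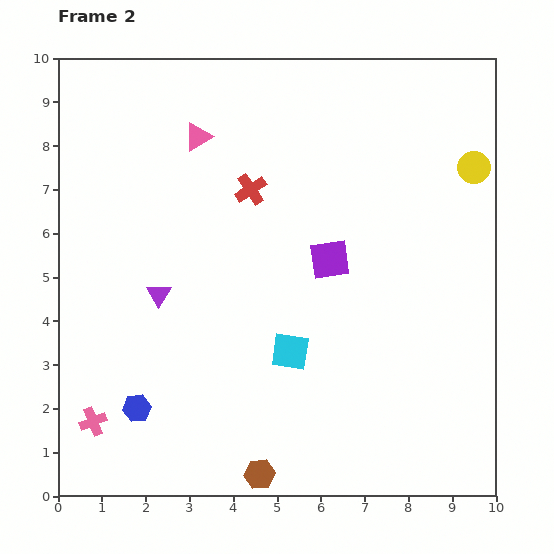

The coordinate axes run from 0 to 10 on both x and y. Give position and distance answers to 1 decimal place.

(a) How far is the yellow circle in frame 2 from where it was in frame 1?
2.3

The yellow circle moved from (7.4, 8.5) to (9.5, 7.5), a distance of √(2.1² + 1.0²) ≈ 2.3.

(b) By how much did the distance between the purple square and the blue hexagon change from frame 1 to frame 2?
-1.2

Distance in frame 1: 6.8. Distance in frame 2: 5.6.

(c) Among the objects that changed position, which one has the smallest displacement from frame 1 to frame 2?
the purple triangle

(moved 0.6)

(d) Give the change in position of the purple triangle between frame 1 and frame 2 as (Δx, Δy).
(-0.2, -0.6)

The purple triangle was at (2.5, 5.2) in frame 1 and (2.3, 4.6) in frame 2.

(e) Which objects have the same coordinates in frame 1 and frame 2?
the pink triangle, the pink cross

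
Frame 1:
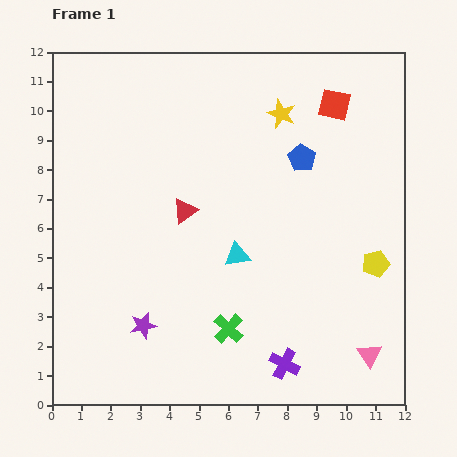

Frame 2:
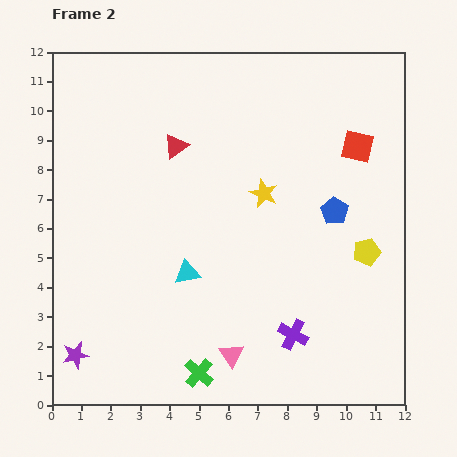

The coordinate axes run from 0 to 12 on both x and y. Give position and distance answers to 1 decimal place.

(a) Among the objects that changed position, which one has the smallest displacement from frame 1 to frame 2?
the yellow pentagon

(moved 0.5)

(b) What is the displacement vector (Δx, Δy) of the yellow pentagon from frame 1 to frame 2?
(-0.3, 0.4)

The yellow pentagon was at (11.0, 4.8) in frame 1 and (10.7, 5.2) in frame 2.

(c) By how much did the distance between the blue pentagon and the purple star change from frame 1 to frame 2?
+2.2

Distance in frame 1: 7.9. Distance in frame 2: 10.1.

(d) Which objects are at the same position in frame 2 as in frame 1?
none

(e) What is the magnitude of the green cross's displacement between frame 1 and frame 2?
1.8

The green cross moved from (6.0, 2.6) to (5.0, 1.1), a distance of √(1.0² + 1.5²) ≈ 1.8.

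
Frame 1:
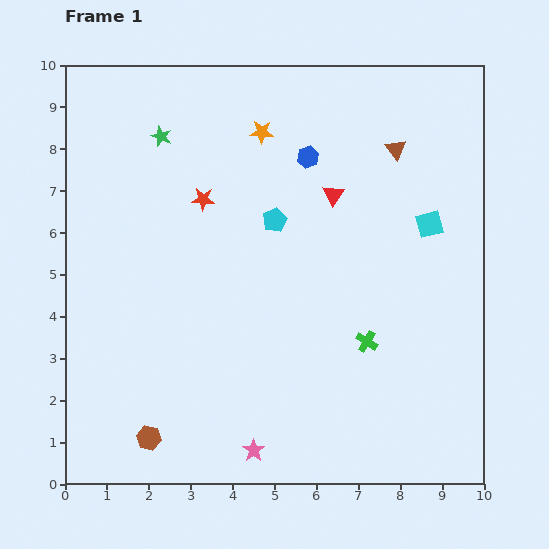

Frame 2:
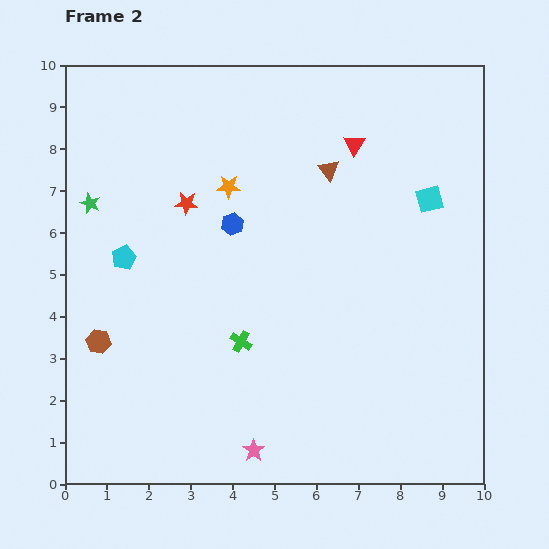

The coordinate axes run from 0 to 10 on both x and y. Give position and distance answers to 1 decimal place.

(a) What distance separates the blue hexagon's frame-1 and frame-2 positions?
2.4

The blue hexagon moved from (5.8, 7.8) to (4.0, 6.2), a distance of √(1.8² + 1.6²) ≈ 2.4.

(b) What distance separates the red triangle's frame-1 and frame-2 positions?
1.3

The red triangle moved from (6.4, 6.9) to (6.9, 8.1), a distance of √(0.5² + 1.2²) ≈ 1.3.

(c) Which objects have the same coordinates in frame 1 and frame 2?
the pink star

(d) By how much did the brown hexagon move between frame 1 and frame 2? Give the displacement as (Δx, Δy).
(-1.2, 2.3)

The brown hexagon was at (2.0, 1.1) in frame 1 and (0.8, 3.4) in frame 2.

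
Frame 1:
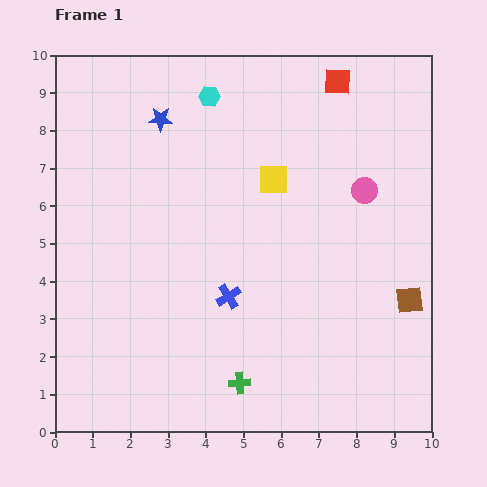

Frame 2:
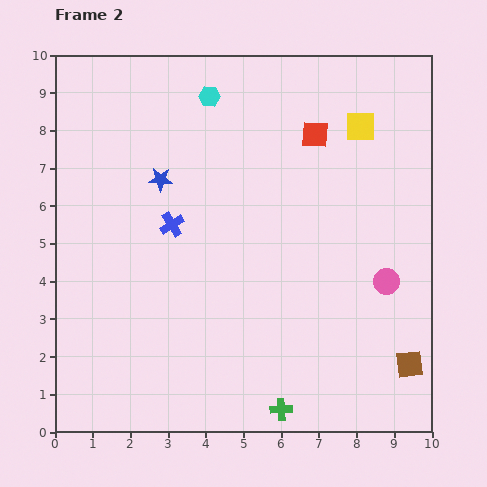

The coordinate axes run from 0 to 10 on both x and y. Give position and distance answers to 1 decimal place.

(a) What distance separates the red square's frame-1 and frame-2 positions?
1.5

The red square moved from (7.5, 9.3) to (6.9, 7.9), a distance of √(0.6² + 1.4²) ≈ 1.5.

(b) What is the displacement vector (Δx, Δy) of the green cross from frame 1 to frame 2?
(1.1, -0.7)

The green cross was at (4.9, 1.3) in frame 1 and (6.0, 0.6) in frame 2.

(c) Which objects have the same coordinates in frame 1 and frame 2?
the cyan hexagon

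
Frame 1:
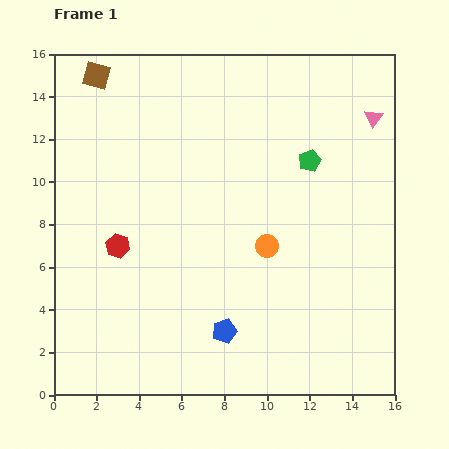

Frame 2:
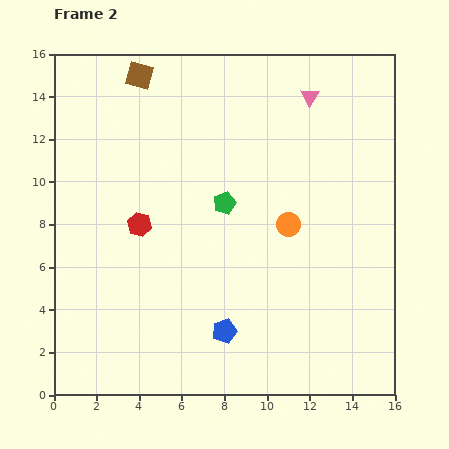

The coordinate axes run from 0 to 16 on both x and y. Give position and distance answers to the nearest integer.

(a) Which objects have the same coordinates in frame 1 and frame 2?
the blue pentagon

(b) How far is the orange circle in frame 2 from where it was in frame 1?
1

The orange circle moved from (10, 7) to (11, 8), a distance of √(1² + 1²) ≈ 1.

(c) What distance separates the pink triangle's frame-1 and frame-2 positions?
3

The pink triangle moved from (15, 13) to (12, 14), a distance of √(3² + 1²) ≈ 3.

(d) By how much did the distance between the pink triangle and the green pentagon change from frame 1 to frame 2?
+2

Distance in frame 1: 4. Distance in frame 2: 6.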